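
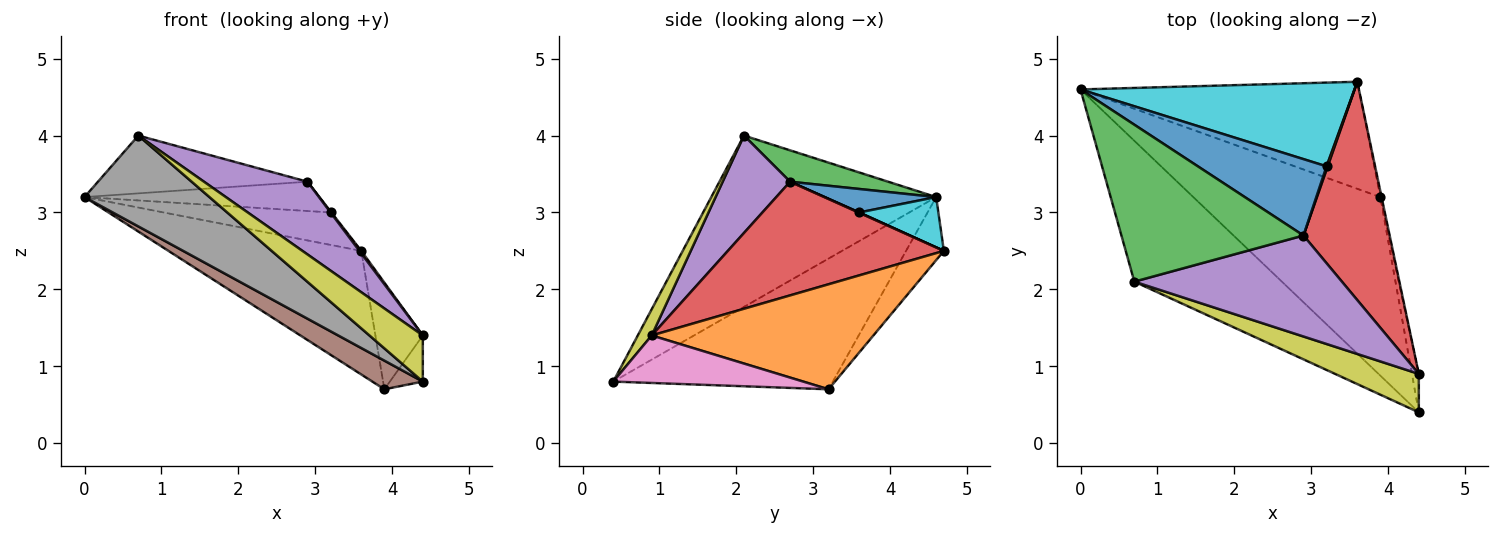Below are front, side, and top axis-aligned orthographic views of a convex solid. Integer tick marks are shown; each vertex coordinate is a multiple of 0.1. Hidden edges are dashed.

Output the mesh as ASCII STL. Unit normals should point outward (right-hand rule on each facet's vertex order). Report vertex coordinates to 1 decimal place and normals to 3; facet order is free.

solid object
 facet normal -0.147 0.748 -0.648
  outer loop
   vertex 3.9 3.2 0.7
   vertex 0.0 4.6 3.2
   vertex 3.6 4.7 2.5
  endloop
 endfacet
 facet normal 0.978 0.209 -0.011
  outer loop
   vertex 3.9 3.2 0.7
   vertex 3.6 4.7 2.5
   vertex 4.4 0.9 1.4
  endloop
 endfacet
 facet normal 0.160 0.341 0.926
  outer loop
   vertex 2.9 2.7 3.4
   vertex 0.0 4.6 3.2
   vertex 0.7 2.1 4.0
  endloop
 endfacet
 facet normal 0.797 -0.007 0.604
  outer loop
   vertex 2.9 2.7 3.4
   vertex 4.4 0.9 1.4
   vertex 3.6 4.7 2.5
  endloop
 endfacet
 facet normal 0.356 -0.546 0.758
  outer loop
   vertex 2.9 2.7 3.4
   vertex 0.7 2.1 4.0
   vertex 4.4 0.9 1.4
  endloop
 endfacet
 facet normal -0.568 -0.130 -0.813
  outer loop
   vertex 4.4 0.4 0.8
   vertex 0.0 4.6 3.2
   vertex 3.9 3.2 0.7
  endloop
 endfacet
 facet normal 0.975 0.169 -0.141
  outer loop
   vertex 4.4 0.4 0.8
   vertex 3.9 3.2 0.7
   vertex 4.4 0.9 1.4
  endloop
 endfacet
 facet normal -0.698 -0.388 -0.601
  outer loop
   vertex 4.4 0.4 0.8
   vertex 0.7 2.1 4.0
   vertex 0.0 4.6 3.2
  endloop
 endfacet
 facet normal 0.197 -0.753 0.628
  outer loop
   vertex 4.4 0.4 0.8
   vertex 4.4 0.9 1.4
   vertex 0.7 2.1 4.0
  endloop
 endfacet
 facet normal 0.169 0.356 0.919
  outer loop
   vertex 3.2 3.6 3.0
   vertex 3.6 4.7 2.5
   vertex 0.0 4.6 3.2
  endloop
 endfacet
 facet normal 0.168 0.353 0.920
  outer loop
   vertex 3.2 3.6 3.0
   vertex 0.0 4.6 3.2
   vertex 2.9 2.7 3.4
  endloop
 endfacet
 facet normal 0.302 0.302 0.905
  outer loop
   vertex 3.2 3.6 3.0
   vertex 2.9 2.7 3.4
   vertex 3.6 4.7 2.5
  endloop
 endfacet
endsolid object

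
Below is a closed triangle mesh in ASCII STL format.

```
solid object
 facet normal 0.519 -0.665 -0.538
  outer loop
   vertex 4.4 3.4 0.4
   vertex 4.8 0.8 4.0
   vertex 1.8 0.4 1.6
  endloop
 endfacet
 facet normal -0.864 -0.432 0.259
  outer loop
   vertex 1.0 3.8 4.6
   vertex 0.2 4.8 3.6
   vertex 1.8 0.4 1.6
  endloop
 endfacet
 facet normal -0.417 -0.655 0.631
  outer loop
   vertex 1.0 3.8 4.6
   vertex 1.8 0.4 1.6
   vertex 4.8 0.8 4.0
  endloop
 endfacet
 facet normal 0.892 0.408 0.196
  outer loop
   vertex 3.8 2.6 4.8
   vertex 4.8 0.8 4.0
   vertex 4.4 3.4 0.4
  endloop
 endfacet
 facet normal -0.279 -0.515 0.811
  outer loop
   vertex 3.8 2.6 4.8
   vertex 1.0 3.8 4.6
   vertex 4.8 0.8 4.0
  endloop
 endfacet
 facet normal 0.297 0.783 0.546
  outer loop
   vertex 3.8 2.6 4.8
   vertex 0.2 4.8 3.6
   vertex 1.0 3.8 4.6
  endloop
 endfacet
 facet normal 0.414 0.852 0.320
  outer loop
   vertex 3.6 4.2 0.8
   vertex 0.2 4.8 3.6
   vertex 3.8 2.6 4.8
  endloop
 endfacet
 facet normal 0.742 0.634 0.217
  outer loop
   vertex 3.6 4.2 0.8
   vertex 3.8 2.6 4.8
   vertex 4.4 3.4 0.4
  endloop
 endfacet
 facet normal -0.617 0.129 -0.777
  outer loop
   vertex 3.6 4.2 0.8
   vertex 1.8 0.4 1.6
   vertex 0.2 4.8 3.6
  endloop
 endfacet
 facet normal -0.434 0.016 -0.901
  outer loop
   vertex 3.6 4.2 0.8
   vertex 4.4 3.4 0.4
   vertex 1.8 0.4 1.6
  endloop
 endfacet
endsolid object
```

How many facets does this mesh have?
10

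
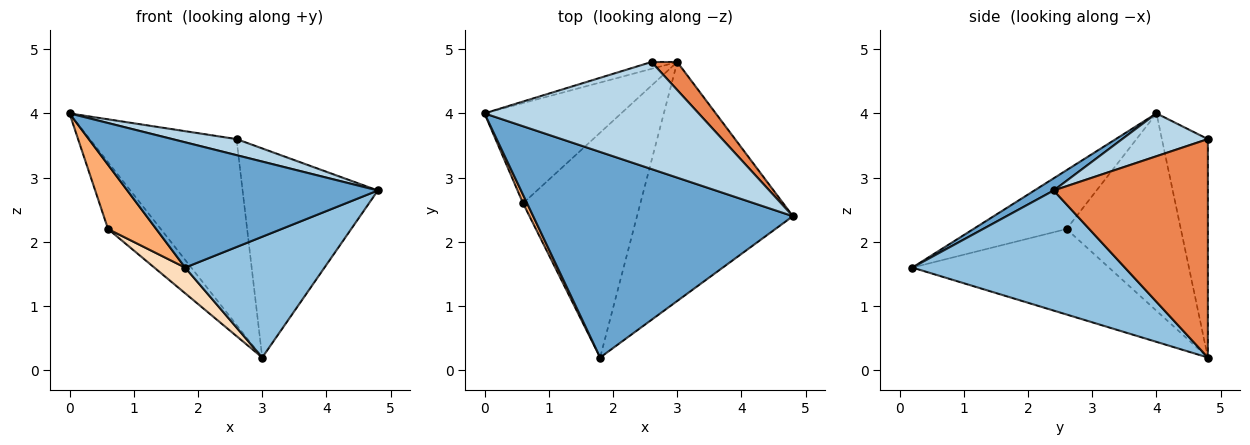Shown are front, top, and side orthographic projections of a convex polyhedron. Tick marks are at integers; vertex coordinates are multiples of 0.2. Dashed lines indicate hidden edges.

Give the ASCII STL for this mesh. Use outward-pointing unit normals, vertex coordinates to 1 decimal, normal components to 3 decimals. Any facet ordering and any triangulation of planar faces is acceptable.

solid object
 facet normal 0.040 -0.520 0.853
  outer loop
   vertex 1.8 0.2 1.6
   vertex 4.8 2.4 2.8
   vertex 0.0 4.0 4.0
  endloop
 endfacet
 facet normal 0.567 -0.372 -0.735
  outer loop
   vertex 3.0 4.8 0.2
   vertex 4.8 2.4 2.8
   vertex 1.8 0.2 1.6
  endloop
 endfacet
 facet normal 0.194 -0.146 0.970
  outer loop
   vertex 2.6 4.8 3.6
   vertex 0.0 4.0 4.0
   vertex 4.8 2.4 2.8
  endloop
 endfacet
 facet normal -0.299 0.954 -0.035
  outer loop
   vertex 2.6 4.8 3.6
   vertex 3.0 4.8 0.2
   vertex 0.0 4.0 4.0
  endloop
 endfacet
 facet normal 0.749 0.657 0.088
  outer loop
   vertex 2.6 4.8 3.6
   vertex 4.8 2.4 2.8
   vertex 3.0 4.8 0.2
  endloop
 endfacet
 facet normal -0.887 -0.459 0.061
  outer loop
   vertex 0.6 2.6 2.2
   vertex 1.8 0.2 1.6
   vertex 0.0 4.0 4.0
  endloop
 endfacet
 facet normal -0.769 0.355 -0.532
  outer loop
   vertex 0.6 2.6 2.2
   vertex 0.0 4.0 4.0
   vertex 3.0 4.8 0.2
  endloop
 endfacet
 facet normal -0.586 -0.092 -0.805
  outer loop
   vertex 0.6 2.6 2.2
   vertex 3.0 4.8 0.2
   vertex 1.8 0.2 1.6
  endloop
 endfacet
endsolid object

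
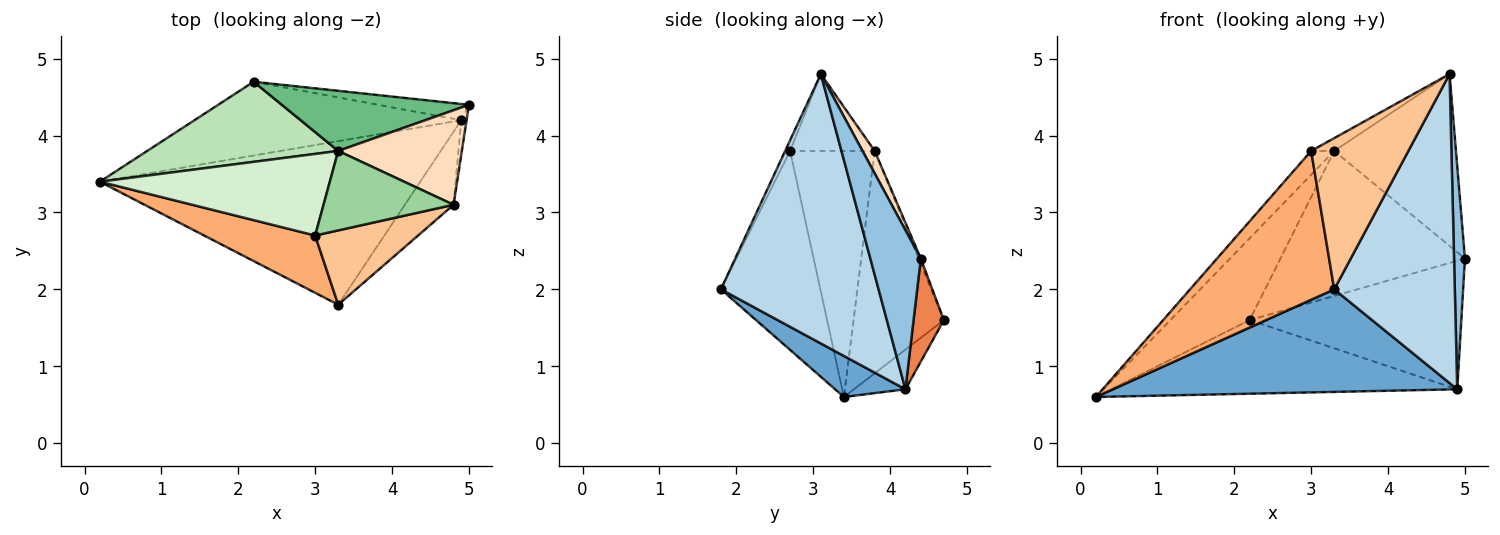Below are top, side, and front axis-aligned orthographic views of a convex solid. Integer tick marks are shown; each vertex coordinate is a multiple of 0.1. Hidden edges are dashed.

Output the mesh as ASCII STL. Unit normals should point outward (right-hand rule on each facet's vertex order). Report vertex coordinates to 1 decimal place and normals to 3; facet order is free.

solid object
 facet normal 0.108 -0.528 -0.842
  outer loop
   vertex 4.9 4.2 0.7
   vertex 3.3 1.8 2.0
   vertex 0.2 3.4 0.6
  endloop
 endfacet
 facet normal 0.977 -0.211 -0.033
  outer loop
   vertex 4.9 4.2 0.7
   vertex 5.0 4.4 2.4
   vertex 4.8 3.1 4.8
  endloop
 endfacet
 facet normal 0.786 -0.601 -0.142
  outer loop
   vertex 4.9 4.2 0.7
   vertex 4.8 3.1 4.8
   vertex 3.3 1.8 2.0
  endloop
 endfacet
 facet normal -0.105 0.702 -0.704
  outer loop
   vertex 2.2 4.7 1.6
   vertex 4.9 4.2 0.7
   vertex 0.2 3.4 0.6
  endloop
 endfacet
 facet normal 0.141 0.982 -0.124
  outer loop
   vertex 2.2 4.7 1.6
   vertex 5.0 4.4 2.4
   vertex 4.9 4.2 0.7
  endloop
 endfacet
 facet normal -0.541 -0.785 0.302
  outer loop
   vertex 3.0 2.7 3.8
   vertex 0.2 3.4 0.6
   vertex 3.3 1.8 2.0
  endloop
 endfacet
 facet normal -0.046 -0.897 0.441
  outer loop
   vertex 3.0 2.7 3.8
   vertex 3.3 1.8 2.0
   vertex 4.8 3.1 4.8
  endloop
 endfacet
 facet normal 0.087 0.873 0.480
  outer loop
   vertex 3.3 3.8 3.8
   vertex 4.8 3.1 4.8
   vertex 5.0 4.4 2.4
  endloop
 endfacet
 facet normal -0.010 0.924 0.383
  outer loop
   vertex 3.3 3.8 3.8
   vertex 5.0 4.4 2.4
   vertex 2.2 4.7 1.6
  endloop
 endfacet
 facet normal -0.504 0.138 0.853
  outer loop
   vertex 3.3 3.8 3.8
   vertex 3.0 2.7 3.8
   vertex 4.8 3.1 4.8
  endloop
 endfacet
 facet normal -0.631 0.554 0.542
  outer loop
   vertex 3.3 3.8 3.8
   vertex 2.2 4.7 1.6
   vertex 0.2 3.4 0.6
  endloop
 endfacet
 facet normal -0.716 0.195 0.670
  outer loop
   vertex 3.3 3.8 3.8
   vertex 0.2 3.4 0.6
   vertex 3.0 2.7 3.8
  endloop
 endfacet
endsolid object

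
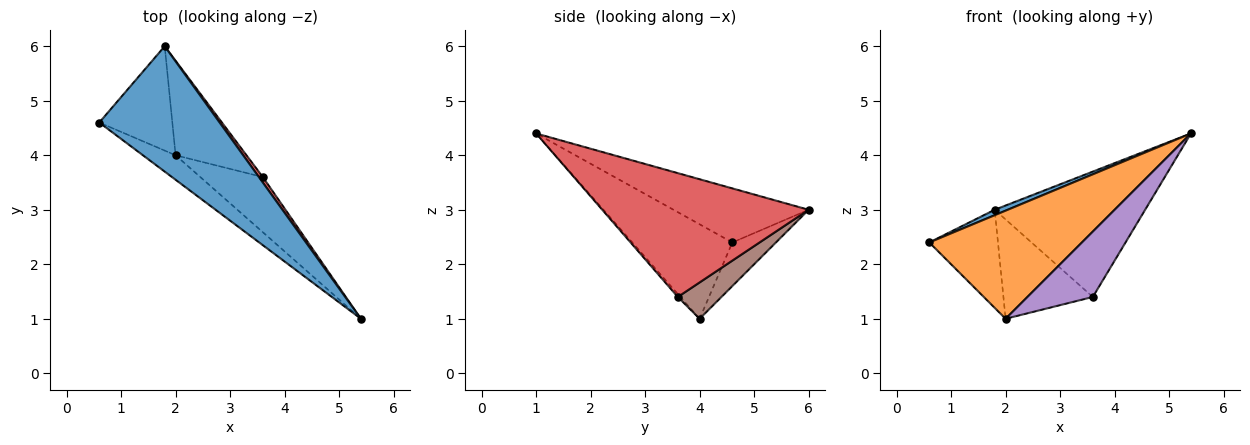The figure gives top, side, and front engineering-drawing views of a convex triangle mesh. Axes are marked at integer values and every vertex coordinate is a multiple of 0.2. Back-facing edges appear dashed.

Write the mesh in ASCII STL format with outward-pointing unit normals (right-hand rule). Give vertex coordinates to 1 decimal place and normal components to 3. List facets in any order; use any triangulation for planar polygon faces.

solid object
 facet normal -0.409 -0.040 0.911
  outer loop
   vertex 1.8 6.0 3.0
   vertex 0.6 4.6 2.4
   vertex 5.4 1.0 4.4
  endloop
 endfacet
 facet normal -0.539 -0.822 -0.186
  outer loop
   vertex 2.0 4.0 1.0
   vertex 5.4 1.0 4.4
   vertex 0.6 4.6 2.4
  endloop
 endfacet
 facet normal -0.399 0.628 -0.668
  outer loop
   vertex 2.0 4.0 1.0
   vertex 0.6 4.6 2.4
   vertex 1.8 6.0 3.0
  endloop
 endfacet
 facet normal 0.808 0.589 0.026
  outer loop
   vertex 3.6 3.6 1.4
   vertex 1.8 6.0 3.0
   vertex 5.4 1.0 4.4
  endloop
 endfacet
 facet normal -0.030 -0.764 -0.644
  outer loop
   vertex 3.6 3.6 1.4
   vertex 5.4 1.0 4.4
   vertex 2.0 4.0 1.0
  endloop
 endfacet
 facet normal 0.333 0.683 -0.650
  outer loop
   vertex 3.6 3.6 1.4
   vertex 2.0 4.0 1.0
   vertex 1.8 6.0 3.0
  endloop
 endfacet
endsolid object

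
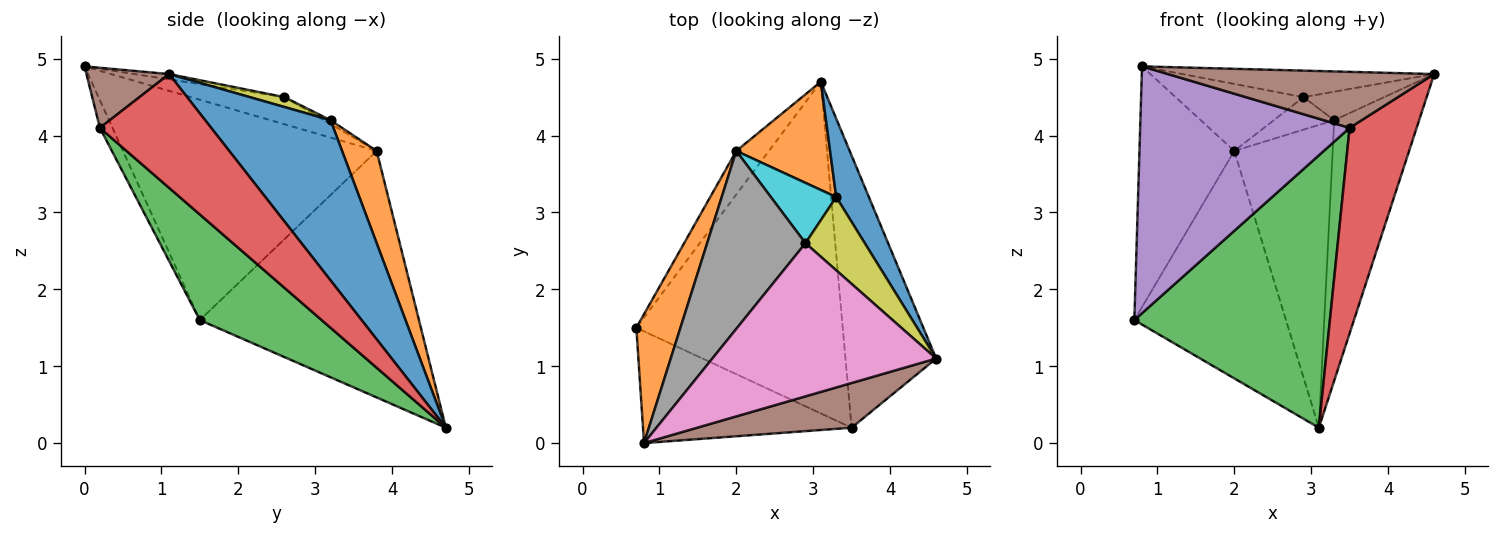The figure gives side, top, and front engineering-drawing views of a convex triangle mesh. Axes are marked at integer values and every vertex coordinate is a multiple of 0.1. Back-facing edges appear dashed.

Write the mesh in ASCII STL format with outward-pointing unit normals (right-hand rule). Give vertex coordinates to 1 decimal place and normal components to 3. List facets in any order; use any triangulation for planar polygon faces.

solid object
 facet normal -0.817 0.566 -0.108
  outer loop
   vertex 2.0 3.8 3.8
   vertex 3.1 4.7 0.2
   vertex 0.7 1.5 1.6
  endloop
 endfacet
 facet normal -0.921 0.344 0.184
  outer loop
   vertex 2.0 3.8 3.8
   vertex 0.7 1.5 1.6
   vertex 0.8 0.0 4.9
  endloop
 endfacet
 facet normal 0.368 -0.590 -0.719
  outer loop
   vertex 3.5 0.2 4.1
   vertex 0.7 1.5 1.6
   vertex 3.1 4.7 0.2
  endloop
 endfacet
 facet normal 0.707 -0.426 -0.564
  outer loop
   vertex 3.5 0.2 4.1
   vertex 3.1 4.7 0.2
   vertex 4.6 1.1 4.8
  endloop
 endfacet
 facet normal -0.055 -0.910 -0.412
  outer loop
   vertex 3.5 0.2 4.1
   vertex 0.8 0.0 4.9
   vertex 0.7 1.5 1.6
  endloop
 endfacet
 facet normal 0.236 -0.760 0.606
  outer loop
   vertex 3.5 0.2 4.1
   vertex 4.6 1.1 4.8
   vertex 0.8 0.0 4.9
  endloop
 endfacet
 facet normal -0.023 0.170 0.985
  outer loop
   vertex 2.9 2.6 4.5
   vertex 0.8 0.0 4.9
   vertex 4.6 1.1 4.8
  endloop
 endfacet
 facet normal -0.250 0.341 0.906
  outer loop
   vertex 2.9 2.6 4.5
   vertex 2.0 3.8 3.8
   vertex 0.8 0.0 4.9
  endloop
 endfacet
 facet normal 0.153 0.358 0.921
  outer loop
   vertex 3.3 3.2 4.2
   vertex 2.9 2.6 4.5
   vertex 4.6 1.1 4.8
  endloop
 endfacet
 facet normal -0.052 0.474 0.879
  outer loop
   vertex 3.3 3.2 4.2
   vertex 2.0 3.8 3.8
   vertex 2.9 2.6 4.5
  endloop
 endfacet
 facet normal 0.816 0.553 0.167
  outer loop
   vertex 3.3 3.2 4.2
   vertex 4.6 1.1 4.8
   vertex 3.1 4.7 0.2
  endloop
 endfacet
 facet normal 0.314 0.894 0.320
  outer loop
   vertex 3.3 3.2 4.2
   vertex 3.1 4.7 0.2
   vertex 2.0 3.8 3.8
  endloop
 endfacet
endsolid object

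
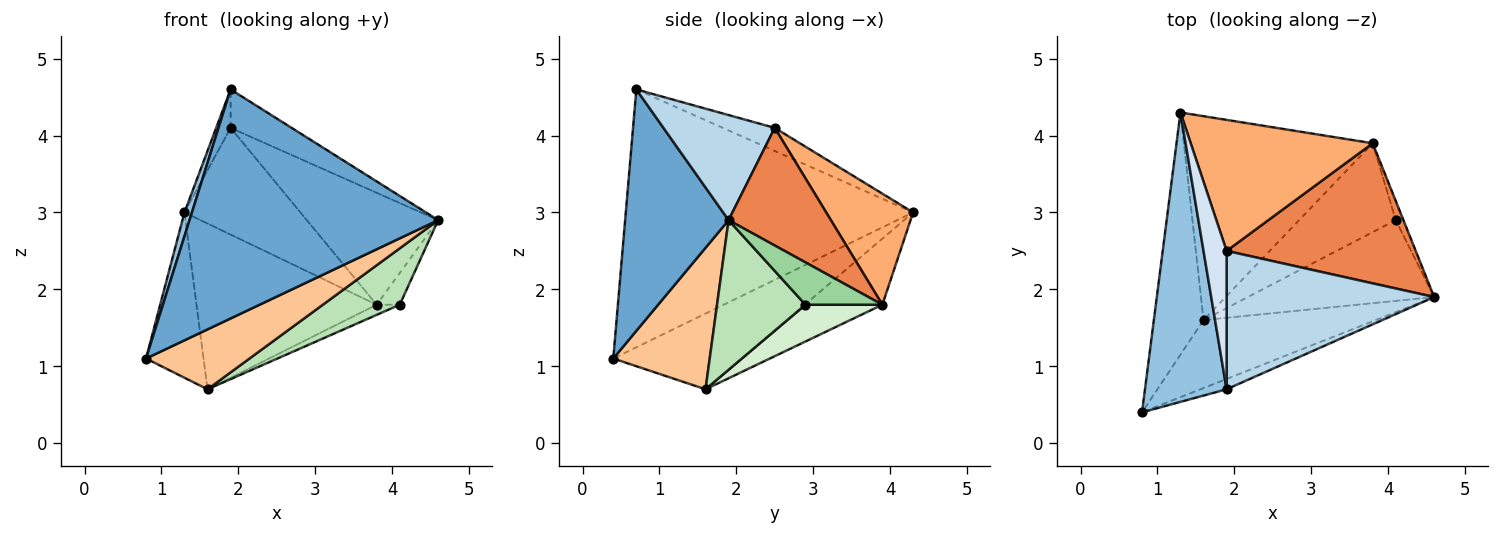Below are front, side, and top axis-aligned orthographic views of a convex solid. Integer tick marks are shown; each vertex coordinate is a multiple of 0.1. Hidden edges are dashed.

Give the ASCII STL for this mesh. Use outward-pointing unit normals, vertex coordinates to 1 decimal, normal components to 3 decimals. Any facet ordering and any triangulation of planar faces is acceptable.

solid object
 facet normal 0.384 -0.922 -0.042
  outer loop
   vertex 1.9 0.7 4.6
   vertex 0.8 0.4 1.1
   vertex 4.6 1.9 2.9
  endloop
 endfacet
 facet normal -0.953 -0.025 0.302
  outer loop
   vertex 1.9 0.7 4.6
   vertex 1.3 4.3 3.0
   vertex 0.8 0.4 1.1
  endloop
 endfacet
 facet normal 0.438 0.241 0.866
  outer loop
   vertex 1.9 2.5 4.1
   vertex 1.9 0.7 4.6
   vertex 4.6 1.9 2.9
  endloop
 endfacet
 facet normal -0.694 0.193 0.694
  outer loop
   vertex 1.9 2.5 4.1
   vertex 1.3 4.3 3.0
   vertex 1.9 0.7 4.6
  endloop
 endfacet
 facet normal 0.437 0.561 0.703
  outer loop
   vertex 1.9 2.5 4.1
   vertex 4.6 1.9 2.9
   vertex 3.8 3.9 1.8
  endloop
 endfacet
 facet normal 0.428 0.571 0.701
  outer loop
   vertex 1.9 2.5 4.1
   vertex 3.8 3.9 1.8
   vertex 1.3 4.3 3.0
  endloop
 endfacet
 facet normal 0.525 -0.563 -0.639
  outer loop
   vertex 1.6 1.6 0.7
   vertex 4.6 1.9 2.9
   vertex 0.8 0.4 1.1
  endloop
 endfacet
 facet normal -0.783 0.351 -0.514
  outer loop
   vertex 1.6 1.6 0.7
   vertex 0.8 0.4 1.1
   vertex 1.3 4.3 3.0
  endloop
 endfacet
 facet normal -0.262 0.609 -0.749
  outer loop
   vertex 1.6 1.6 0.7
   vertex 1.3 4.3 3.0
   vertex 3.8 3.9 1.8
  endloop
 endfacet
 facet normal 0.944 0.283 -0.172
  outer loop
   vertex 4.1 2.9 1.8
   vertex 3.8 3.9 1.8
   vertex 4.6 1.9 2.9
  endloop
 endfacet
 facet normal 0.550 -0.478 -0.685
  outer loop
   vertex 4.1 2.9 1.8
   vertex 4.6 1.9 2.9
   vertex 1.6 1.6 0.7
  endloop
 endfacet
 facet normal 0.354 0.106 -0.929
  outer loop
   vertex 4.1 2.9 1.8
   vertex 1.6 1.6 0.7
   vertex 3.8 3.9 1.8
  endloop
 endfacet
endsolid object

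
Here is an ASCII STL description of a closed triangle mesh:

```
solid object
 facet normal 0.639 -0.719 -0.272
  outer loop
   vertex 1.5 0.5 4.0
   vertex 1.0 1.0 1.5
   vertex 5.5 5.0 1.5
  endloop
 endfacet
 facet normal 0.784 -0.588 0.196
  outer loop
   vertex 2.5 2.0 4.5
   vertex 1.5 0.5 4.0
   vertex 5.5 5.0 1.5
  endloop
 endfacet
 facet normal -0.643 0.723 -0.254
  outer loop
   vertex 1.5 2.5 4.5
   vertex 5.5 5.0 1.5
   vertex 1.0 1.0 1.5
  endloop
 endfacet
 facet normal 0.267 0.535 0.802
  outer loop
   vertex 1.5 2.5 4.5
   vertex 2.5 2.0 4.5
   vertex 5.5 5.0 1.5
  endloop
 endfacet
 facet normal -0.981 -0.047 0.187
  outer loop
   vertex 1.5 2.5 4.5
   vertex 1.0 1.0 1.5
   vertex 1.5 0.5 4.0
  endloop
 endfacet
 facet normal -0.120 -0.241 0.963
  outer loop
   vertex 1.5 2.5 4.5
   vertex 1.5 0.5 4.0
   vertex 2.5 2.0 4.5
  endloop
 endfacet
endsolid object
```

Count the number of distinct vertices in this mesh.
5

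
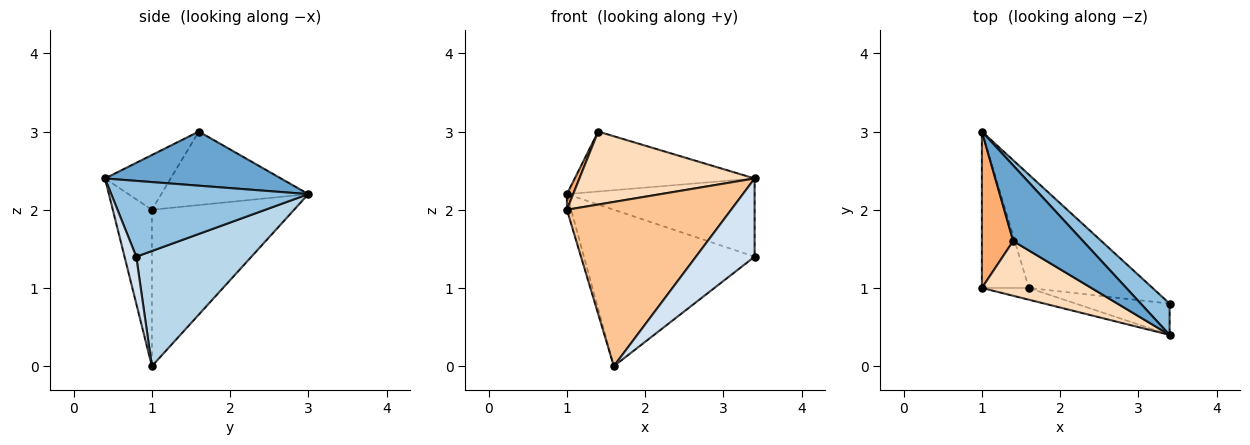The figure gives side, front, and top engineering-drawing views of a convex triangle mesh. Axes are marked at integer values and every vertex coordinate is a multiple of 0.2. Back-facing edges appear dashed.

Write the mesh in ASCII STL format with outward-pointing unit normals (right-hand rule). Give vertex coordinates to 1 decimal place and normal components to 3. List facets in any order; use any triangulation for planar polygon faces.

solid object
 facet normal 0.519 0.531 0.670
  outer loop
   vertex 1.4 1.6 3.0
   vertex 3.4 0.4 2.4
   vertex 1.0 3.0 2.2
  endloop
 endfacet
 facet normal 0.698 0.665 0.266
  outer loop
   vertex 3.4 0.8 1.4
   vertex 1.0 3.0 2.2
   vertex 3.4 0.4 2.4
  endloop
 endfacet
 facet normal 0.480 0.710 -0.515
  outer loop
   vertex 3.4 0.8 1.4
   vertex 1.6 1.0 0.0
   vertex 1.0 3.0 2.2
  endloop
 endfacet
 facet normal 0.183 -0.913 -0.365
  outer loop
   vertex 3.4 0.8 1.4
   vertex 3.4 0.4 2.4
   vertex 1.6 1.0 0.0
  endloop
 endfacet
 facet normal -0.957 0.029 -0.287
  outer loop
   vertex 1.0 1.0 2.0
   vertex 1.0 3.0 2.2
   vertex 1.6 1.0 0.0
  endloop
 endfacet
 facet normal -0.919 -0.039 0.391
  outer loop
   vertex 1.0 1.0 2.0
   vertex 1.4 1.6 3.0
   vertex 1.0 3.0 2.2
  endloop
 endfacet
 facet normal -0.231 -0.970 -0.069
  outer loop
   vertex 1.0 1.0 2.0
   vertex 1.6 1.0 0.0
   vertex 3.4 0.4 2.4
  endloop
 endfacet
 facet normal -0.287 -0.766 0.575
  outer loop
   vertex 1.0 1.0 2.0
   vertex 3.4 0.4 2.4
   vertex 1.4 1.6 3.0
  endloop
 endfacet
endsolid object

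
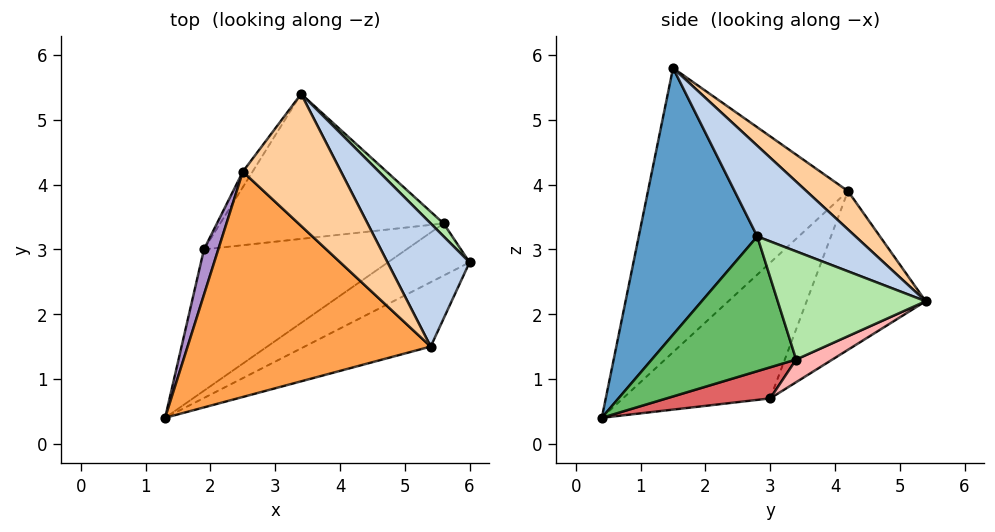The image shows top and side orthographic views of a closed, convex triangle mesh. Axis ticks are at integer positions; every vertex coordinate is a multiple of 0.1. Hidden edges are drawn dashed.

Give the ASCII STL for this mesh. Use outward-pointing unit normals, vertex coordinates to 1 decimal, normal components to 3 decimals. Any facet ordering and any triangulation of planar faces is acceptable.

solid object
 facet normal 0.559 -0.786 -0.264
  outer loop
   vertex 5.4 1.5 5.8
   vertex 1.3 0.4 0.4
   vertex 6.0 2.8 3.2
  endloop
 endfacet
 facet normal 0.524 0.707 0.475
  outer loop
   vertex 5.4 1.5 5.8
   vertex 6.0 2.8 3.2
   vertex 3.4 5.4 2.2
  endloop
 endfacet
 facet normal -0.715 -0.338 0.612
  outer loop
   vertex 2.5 4.2 3.9
   vertex 1.3 0.4 0.4
   vertex 5.4 1.5 5.8
  endloop
 endfacet
 facet normal 0.252 0.723 0.643
  outer loop
   vertex 2.5 4.2 3.9
   vertex 5.4 1.5 5.8
   vertex 3.4 5.4 2.2
  endloop
 endfacet
 facet normal 0.584 -0.731 -0.354
  outer loop
   vertex 5.6 3.4 1.3
   vertex 6.0 2.8 3.2
   vertex 1.3 0.4 0.4
  endloop
 endfacet
 facet normal 0.689 0.720 0.083
  outer loop
   vertex 5.6 3.4 1.3
   vertex 3.4 5.4 2.2
   vertex 6.0 2.8 3.2
  endloop
 endfacet
 facet normal 0.151 0.079 -0.985
  outer loop
   vertex 1.9 3.0 0.7
   vertex 5.6 3.4 1.3
   vertex 1.3 0.4 0.4
  endloop
 endfacet
 facet normal 0.088 0.488 -0.869
  outer loop
   vertex 1.9 3.0 0.7
   vertex 3.4 5.4 2.2
   vertex 5.6 3.4 1.3
  endloop
 endfacet
 facet normal -0.972 0.212 0.103
  outer loop
   vertex 1.9 3.0 0.7
   vertex 1.3 0.4 0.4
   vertex 2.5 4.2 3.9
  endloop
 endfacet
 facet normal -0.832 0.552 -0.051
  outer loop
   vertex 1.9 3.0 0.7
   vertex 2.5 4.2 3.9
   vertex 3.4 5.4 2.2
  endloop
 endfacet
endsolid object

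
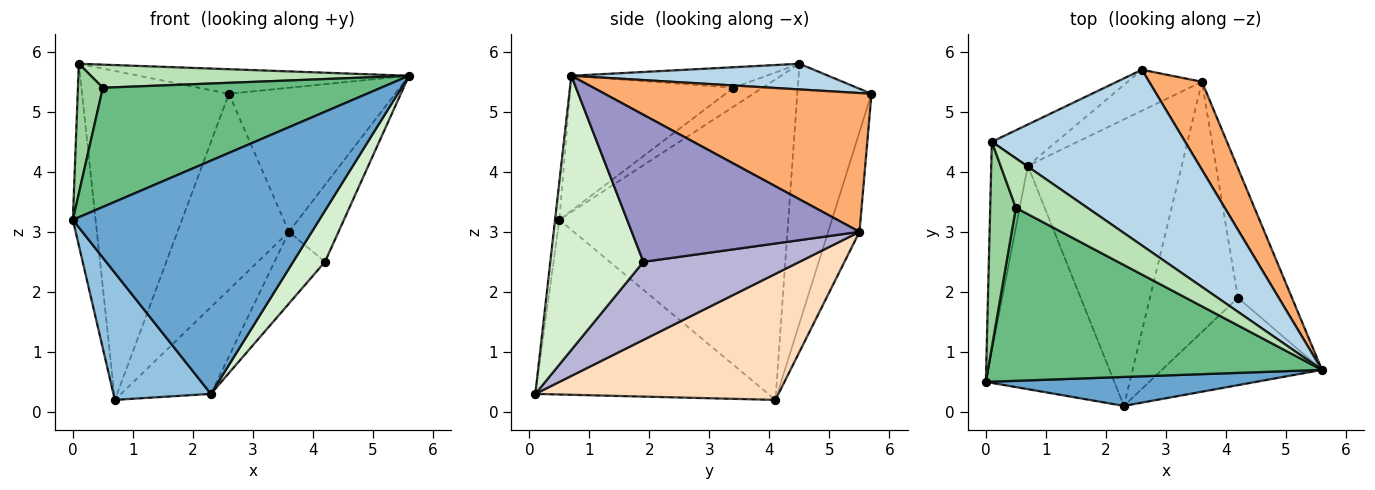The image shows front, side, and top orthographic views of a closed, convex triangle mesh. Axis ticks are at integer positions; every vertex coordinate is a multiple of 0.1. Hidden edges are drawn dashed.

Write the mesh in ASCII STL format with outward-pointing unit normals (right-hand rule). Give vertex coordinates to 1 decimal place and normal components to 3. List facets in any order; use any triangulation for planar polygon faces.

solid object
 facet normal -0.017 -0.992 0.123
  outer loop
   vertex 2.3 0.1 0.3
   vertex 5.6 0.7 5.6
   vertex 0.0 0.5 3.2
  endloop
 endfacet
 facet normal -0.763 -0.319 -0.561
  outer loop
   vertex 2.3 0.1 0.3
   vertex 0.0 0.5 3.2
   vertex 0.7 4.1 0.2
  endloop
 endfacet
 facet normal 0.131 0.137 0.982
  outer loop
   vertex 0.1 4.5 5.8
   vertex 5.6 0.7 5.6
   vertex 2.6 5.7 5.3
  endloop
 endfacet
 facet normal -0.989 0.098 -0.113
  outer loop
   vertex 0.1 4.5 5.8
   vertex 0.7 4.1 0.2
   vertex 0.0 0.5 3.2
  endloop
 endfacet
 facet normal -0.448 0.887 -0.111
  outer loop
   vertex 0.1 4.5 5.8
   vertex 2.6 5.7 5.3
   vertex 0.7 4.1 0.2
  endloop
 endfacet
 facet normal 0.808 0.503 0.307
  outer loop
   vertex 3.6 5.5 3.0
   vertex 2.6 5.7 5.3
   vertex 5.6 0.7 5.6
  endloop
 endfacet
 facet normal -0.265 0.944 -0.197
  outer loop
   vertex 3.6 5.5 3.0
   vertex 0.7 4.1 0.2
   vertex 2.6 5.7 5.3
  endloop
 endfacet
 facet normal 0.617 0.228 -0.753
  outer loop
   vertex 3.6 5.5 3.0
   vertex 2.3 0.1 0.3
   vertex 0.7 4.1 0.2
  endloop
 endfacet
 facet normal -0.316 -0.538 0.781
  outer loop
   vertex 0.5 3.4 5.4
   vertex 0.0 0.5 3.2
   vertex 5.6 0.7 5.6
  endloop
 endfacet
 facet normal -0.529 -0.453 0.718
  outer loop
   vertex 0.5 3.4 5.4
   vertex 0.1 4.5 5.8
   vertex 0.0 0.5 3.2
  endloop
 endfacet
 facet normal -0.252 -0.410 0.877
  outer loop
   vertex 0.5 3.4 5.4
   vertex 5.6 0.7 5.6
   vertex 0.1 4.5 5.8
  endloop
 endfacet
 facet normal 0.828 -0.283 -0.484
  outer loop
   vertex 4.2 1.9 2.5
   vertex 5.6 0.7 5.6
   vertex 2.3 0.1 0.3
  endloop
 endfacet
 facet normal 0.920 0.200 -0.338
  outer loop
   vertex 4.2 1.9 2.5
   vertex 3.6 5.5 3.0
   vertex 5.6 0.7 5.6
  endloop
 endfacet
 facet normal 0.649 0.210 -0.732
  outer loop
   vertex 4.2 1.9 2.5
   vertex 2.3 0.1 0.3
   vertex 3.6 5.5 3.0
  endloop
 endfacet
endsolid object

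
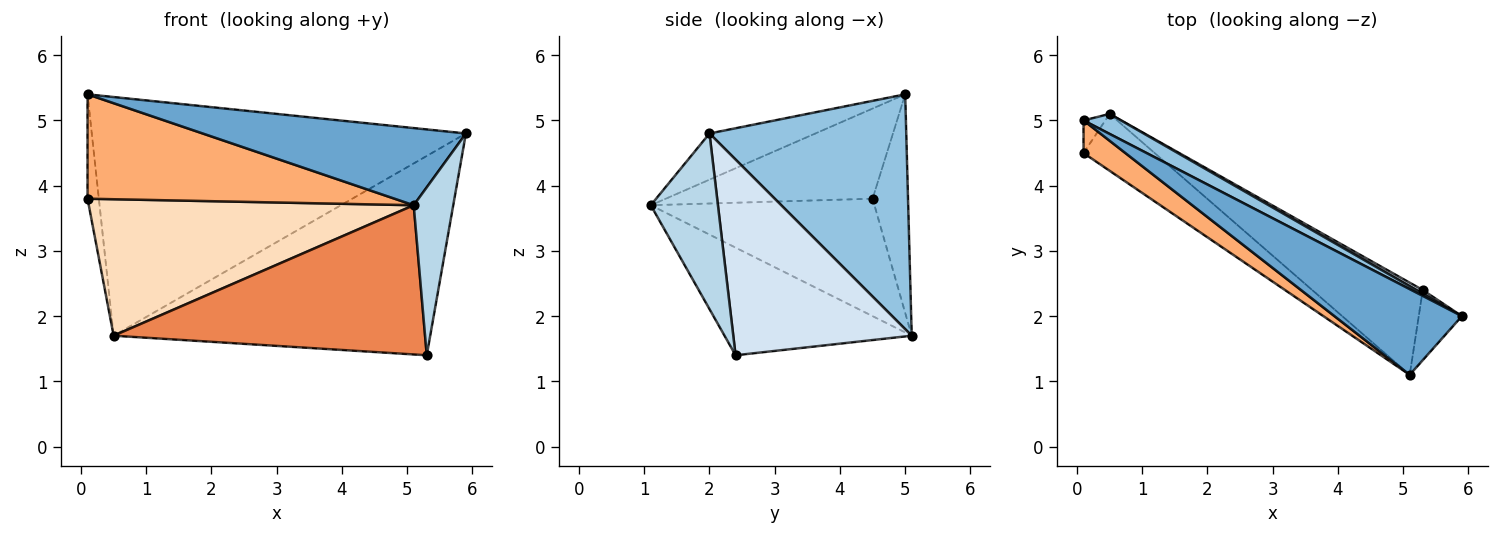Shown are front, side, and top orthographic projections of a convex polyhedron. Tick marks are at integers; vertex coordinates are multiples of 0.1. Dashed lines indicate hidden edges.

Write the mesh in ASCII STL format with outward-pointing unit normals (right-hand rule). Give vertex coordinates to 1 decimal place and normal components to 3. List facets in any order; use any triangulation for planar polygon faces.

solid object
 facet normal -0.260 -0.646 0.718
  outer loop
   vertex 5.1 1.1 3.7
   vertex 5.9 2.0 4.8
   vertex 0.1 5.0 5.4
  endloop
 endfacet
 facet normal 0.464 0.883 0.074
  outer loop
   vertex 0.5 5.1 1.7
   vertex 0.1 5.0 5.4
   vertex 5.9 2.0 4.8
  endloop
 endfacet
 facet normal 0.843 -0.496 -0.207
  outer loop
   vertex 5.3 2.4 1.4
   vertex 5.9 2.0 4.8
   vertex 5.1 1.1 3.7
  endloop
 endfacet
 facet normal 0.491 0.871 0.016
  outer loop
   vertex 5.3 2.4 1.4
   vertex 0.5 5.1 1.7
   vertex 5.9 2.0 4.8
  endloop
 endfacet
 facet normal -0.455 -0.758 -0.468
  outer loop
   vertex 5.3 2.4 1.4
   vertex 5.1 1.1 3.7
   vertex 0.5 5.1 1.7
  endloop
 endfacet
 facet normal -0.541 -0.803 0.251
  outer loop
   vertex 0.1 4.5 3.8
   vertex 5.1 1.1 3.7
   vertex 0.1 5.0 5.4
  endloop
 endfacet
 facet normal -0.949 0.302 -0.094
  outer loop
   vertex 0.1 4.5 3.8
   vertex 0.1 5.0 5.4
   vertex 0.5 5.1 1.7
  endloop
 endfacet
 facet normal -0.536 -0.779 -0.325
  outer loop
   vertex 0.1 4.5 3.8
   vertex 0.5 5.1 1.7
   vertex 5.1 1.1 3.7
  endloop
 endfacet
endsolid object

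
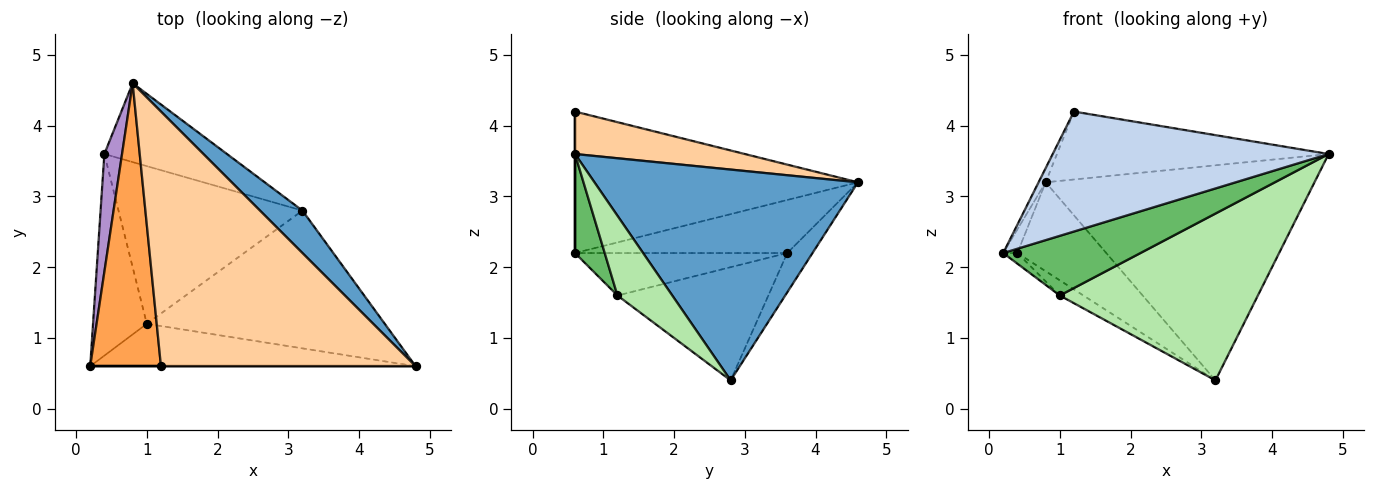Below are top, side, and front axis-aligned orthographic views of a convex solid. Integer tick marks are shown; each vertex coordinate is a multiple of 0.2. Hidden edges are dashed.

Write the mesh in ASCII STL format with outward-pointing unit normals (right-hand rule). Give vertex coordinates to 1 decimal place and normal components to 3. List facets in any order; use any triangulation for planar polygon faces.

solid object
 facet normal 0.693 0.707 0.140
  outer loop
   vertex 3.2 2.8 0.4
   vertex 0.8 4.6 3.2
   vertex 4.8 0.6 3.6
  endloop
 endfacet
 facet normal 0.000 -1.000 0.000
  outer loop
   vertex 1.2 0.6 4.2
   vertex 0.2 0.6 2.2
   vertex 4.8 0.6 3.6
  endloop
 endfacet
 facet normal -0.894 0.022 0.447
  outer loop
   vertex 1.2 0.6 4.2
   vertex 0.8 4.6 3.2
   vertex 0.2 0.6 2.2
  endloop
 endfacet
 facet normal 0.159 0.254 0.954
  outer loop
   vertex 1.2 0.6 4.2
   vertex 4.8 0.6 3.6
   vertex 0.8 4.6 3.2
  endloop
 endfacet
 facet normal 0.174 -0.802 -0.571
  outer loop
   vertex 1.0 1.2 1.6
   vertex 4.8 0.6 3.6
   vertex 0.2 0.6 2.2
  endloop
 endfacet
 facet normal 0.209 -0.754 -0.623
  outer loop
   vertex 1.0 1.2 1.6
   vertex 3.2 2.8 0.4
   vertex 4.8 0.6 3.6
  endloop
 endfacet
 facet normal -0.208 0.732 -0.649
  outer loop
   vertex 0.4 3.6 2.2
   vertex 0.8 4.6 3.2
   vertex 3.2 2.8 0.4
  endloop
 endfacet
 facet normal -0.522 0.082 -0.849
  outer loop
   vertex 0.4 3.6 2.2
   vertex 3.2 2.8 0.4
   vertex 1.0 1.2 1.6
  endloop
 endfacet
 facet normal -0.947 0.063 0.316
  outer loop
   vertex 0.4 3.6 2.2
   vertex 0.2 0.6 2.2
   vertex 0.8 4.6 3.2
  endloop
 endfacet
 facet normal -0.619 0.041 -0.784
  outer loop
   vertex 0.4 3.6 2.2
   vertex 1.0 1.2 1.6
   vertex 0.2 0.6 2.2
  endloop
 endfacet
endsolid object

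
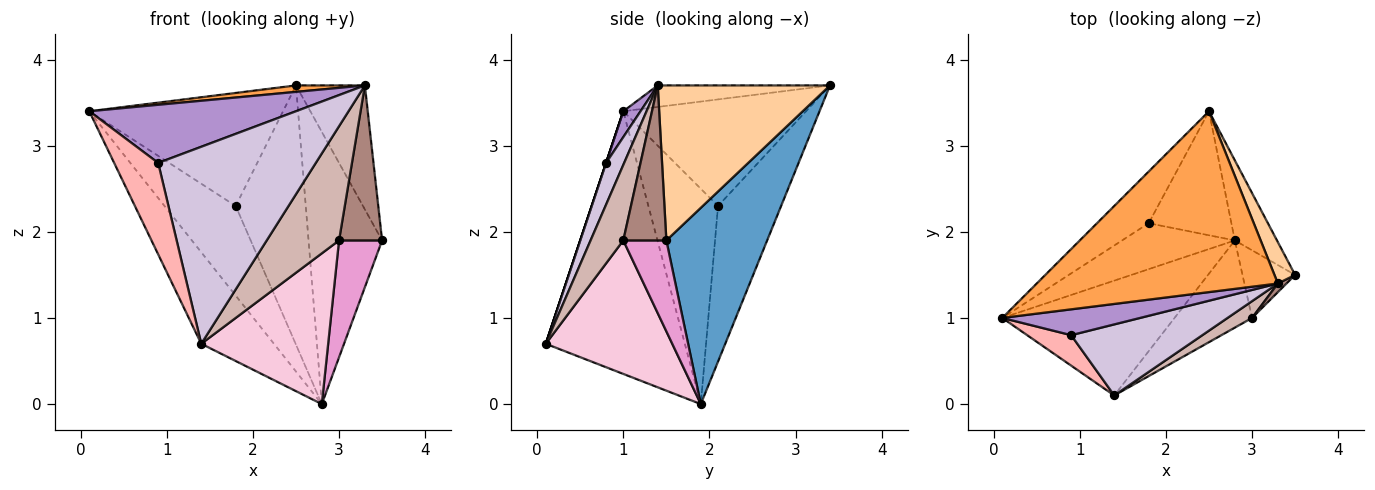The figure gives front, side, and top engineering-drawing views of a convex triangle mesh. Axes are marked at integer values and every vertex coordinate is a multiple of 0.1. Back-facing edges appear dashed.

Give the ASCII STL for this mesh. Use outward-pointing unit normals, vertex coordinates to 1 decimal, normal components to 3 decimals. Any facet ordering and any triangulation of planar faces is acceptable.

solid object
 facet normal 0.796 0.581 -0.171
  outer loop
   vertex 2.8 1.9 0.0
   vertex 2.5 3.4 3.7
   vertex 3.5 1.5 1.9
  endloop
 endfacet
 facet normal -0.766 0.401 -0.502
  outer loop
   vertex 1.4 0.1 0.7
   vertex 0.1 1.0 3.4
   vertex 2.8 1.9 0.0
  endloop
 endfacet
 facet normal -0.089 -0.036 0.995
  outer loop
   vertex 3.3 1.4 3.7
   vertex 2.5 3.4 3.7
   vertex 0.1 1.0 3.4
  endloop
 endfacet
 facet normal 0.921 0.369 0.123
  outer loop
   vertex 3.3 1.4 3.7
   vertex 3.5 1.5 1.9
   vertex 2.5 3.4 3.7
  endloop
 endfacet
 facet normal -0.651 0.690 -0.316
  outer loop
   vertex 1.8 2.1 2.3
   vertex 0.1 1.0 3.4
   vertex 2.5 3.4 3.7
  endloop
 endfacet
 facet normal -0.657 0.671 -0.344
  outer loop
   vertex 1.8 2.1 2.3
   vertex 2.8 1.9 0.0
   vertex 0.1 1.0 3.4
  endloop
 endfacet
 facet normal -0.630 0.700 -0.335
  outer loop
   vertex 1.8 2.1 2.3
   vertex 2.5 3.4 3.7
   vertex 2.8 1.9 0.0
  endloop
 endfacet
 facet normal 0.000 -0.949 0.316
  outer loop
   vertex 0.9 0.8 2.8
   vertex 0.1 1.0 3.4
   vertex 1.4 0.1 0.7
  endloop
 endfacet
 facet normal 0.076 -0.911 0.405
  outer loop
   vertex 0.9 0.8 2.8
   vertex 3.3 1.4 3.7
   vertex 0.1 1.0 3.4
  endloop
 endfacet
 facet normal 0.107 -0.935 0.337
  outer loop
   vertex 0.9 0.8 2.8
   vertex 1.4 0.1 0.7
   vertex 3.3 1.4 3.7
  endloop
 endfacet
 facet normal 0.707 -0.707 0.039
  outer loop
   vertex 3.0 1.0 1.9
   vertex 3.5 1.5 1.9
   vertex 3.3 1.4 3.7
  endloop
 endfacet
 facet normal 0.409 -0.903 0.133
  outer loop
   vertex 3.0 1.0 1.9
   vertex 3.3 1.4 3.7
   vertex 1.4 0.1 0.7
  endloop
 endfacet
 facet normal 0.654 -0.654 -0.379
  outer loop
   vertex 3.0 1.0 1.9
   vertex 2.8 1.9 0.0
   vertex 3.5 1.5 1.9
  endloop
 endfacet
 facet normal 0.653 -0.655 -0.379
  outer loop
   vertex 3.0 1.0 1.9
   vertex 1.4 0.1 0.7
   vertex 2.8 1.9 0.0
  endloop
 endfacet
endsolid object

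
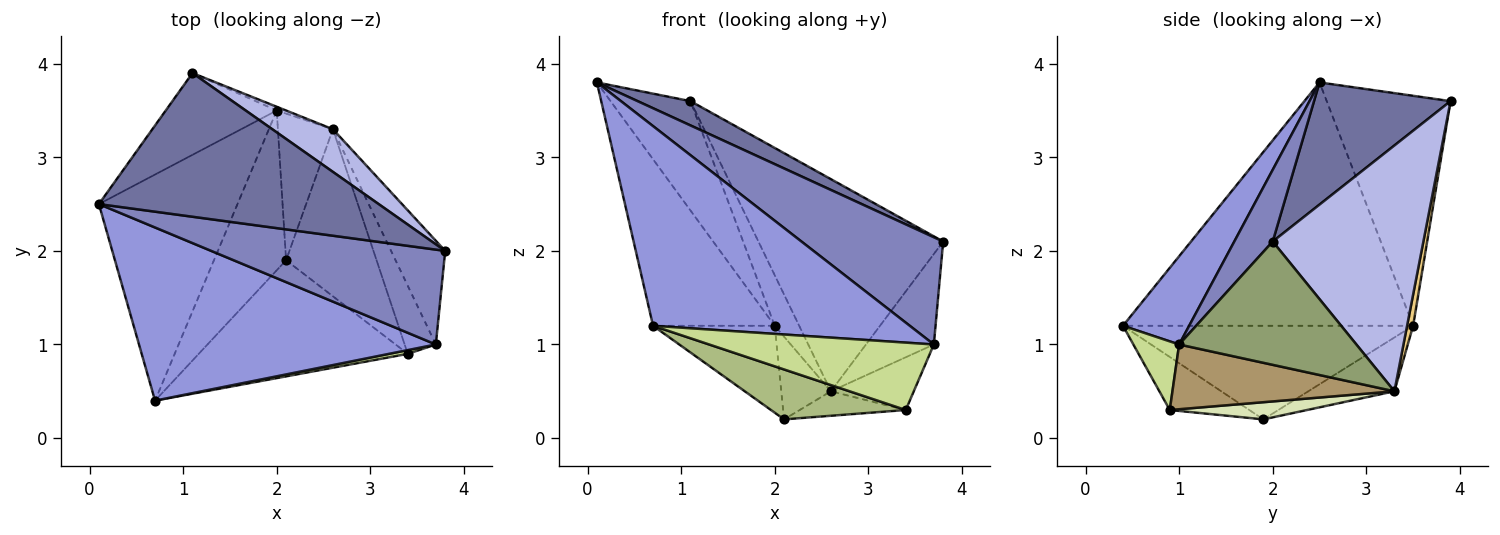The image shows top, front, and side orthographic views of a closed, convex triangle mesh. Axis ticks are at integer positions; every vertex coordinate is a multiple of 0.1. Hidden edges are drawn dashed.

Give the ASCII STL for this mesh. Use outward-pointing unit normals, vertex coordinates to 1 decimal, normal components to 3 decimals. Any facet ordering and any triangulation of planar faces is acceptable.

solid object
 facet normal 0.395 -0.153 0.906
  outer loop
   vertex 1.1 3.9 3.6
   vertex 0.1 2.5 3.8
   vertex 3.8 2.0 2.1
  endloop
 endfacet
 facet normal 0.199 -0.734 0.649
  outer loop
   vertex 3.7 1.0 1.0
   vertex 3.8 2.0 2.1
   vertex 0.1 2.5 3.8
  endloop
 endfacet
 facet normal 0.191 -0.742 0.643
  outer loop
   vertex 3.7 1.0 1.0
   vertex 0.1 2.5 3.8
   vertex 0.7 0.4 1.2
  endloop
 endfacet
 facet normal 0.624 0.766 0.154
  outer loop
   vertex 2.6 3.3 0.5
   vertex 1.1 3.9 3.6
   vertex 3.8 2.0 2.1
  endloop
 endfacet
 facet normal 0.864 0.331 -0.379
  outer loop
   vertex 2.6 3.3 0.5
   vertex 3.8 2.0 2.1
   vertex 3.7 1.0 1.0
  endloop
 endfacet
 facet normal -0.227 -0.385 -0.895
  outer loop
   vertex 3.4 0.9 0.3
   vertex 0.7 0.4 1.2
   vertex 2.1 1.9 0.2
  endloop
 endfacet
 facet normal 0.199 -0.978 0.054
  outer loop
   vertex 3.4 0.9 0.3
   vertex 3.7 1.0 1.0
   vertex 0.7 0.4 1.2
  endloop
 endfacet
 facet normal 0.184 0.143 -0.972
  outer loop
   vertex 3.4 0.9 0.3
   vertex 2.1 1.9 0.2
   vertex 2.6 3.3 0.5
  endloop
 endfacet
 facet normal 0.854 0.319 -0.411
  outer loop
   vertex 3.4 0.9 0.3
   vertex 2.6 3.3 0.5
   vertex 3.7 1.0 1.0
  endloop
 endfacet
 facet normal -0.779 0.503 -0.376
  outer loop
   vertex 2.0 3.5 1.2
   vertex 0.1 2.5 3.8
   vertex 1.1 3.9 3.6
  endloop
 endfacet
 facet normal 0.239 0.968 -0.072
  outer loop
   vertex 2.0 3.5 1.2
   vertex 1.1 3.9 3.6
   vertex 2.6 3.3 0.5
  endloop
 endfacet
 facet normal -0.816 0.342 -0.465
  outer loop
   vertex 2.0 3.5 1.2
   vertex 0.7 0.4 1.2
   vertex 0.1 2.5 3.8
  endloop
 endfacet
 facet normal -0.752 0.315 -0.579
  outer loop
   vertex 2.0 3.5 1.2
   vertex 2.1 1.9 0.2
   vertex 0.7 0.4 1.2
  endloop
 endfacet
 facet normal -0.649 0.374 -0.663
  outer loop
   vertex 2.0 3.5 1.2
   vertex 2.6 3.3 0.5
   vertex 2.1 1.9 0.2
  endloop
 endfacet
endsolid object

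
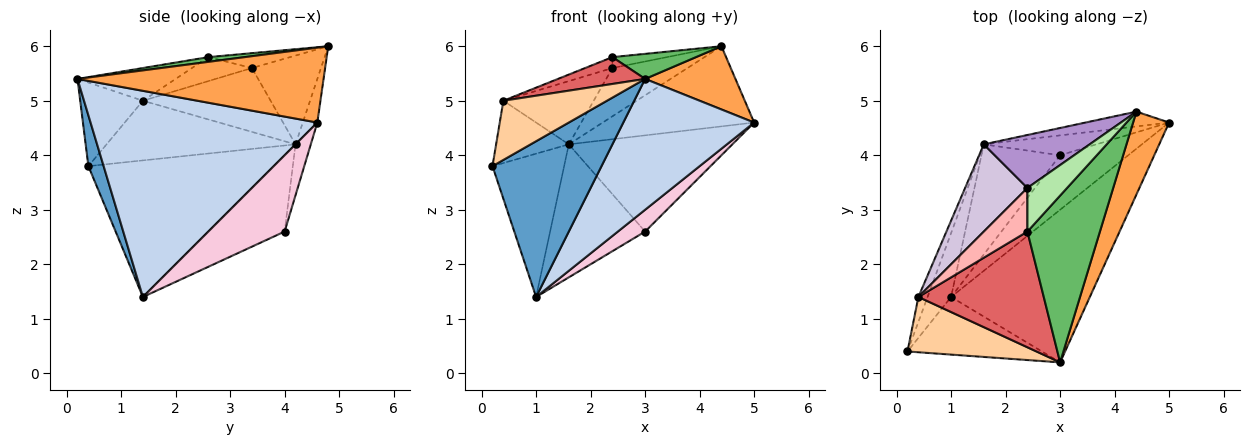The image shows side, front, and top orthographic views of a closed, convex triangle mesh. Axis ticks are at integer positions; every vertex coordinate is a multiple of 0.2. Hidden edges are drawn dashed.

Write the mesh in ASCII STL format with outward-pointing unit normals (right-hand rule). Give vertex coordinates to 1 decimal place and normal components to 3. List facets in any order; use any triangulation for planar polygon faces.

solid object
 facet normal 0.130 -0.930 -0.344
  outer loop
   vertex 1.0 1.4 1.4
   vertex 3.0 0.2 5.4
   vertex 0.2 0.4 3.8
  endloop
 endfacet
 facet normal 0.748 -0.432 -0.504
  outer loop
   vertex 1.0 1.4 1.4
   vertex 5.0 4.6 4.6
   vertex 3.0 0.2 5.4
  endloop
 endfacet
 facet normal 0.856 -0.314 0.412
  outer loop
   vertex 4.4 4.8 6.0
   vertex 3.0 0.2 5.4
   vertex 5.0 4.6 4.6
  endloop
 endfacet
 facet normal -0.404 -0.668 0.624
  outer loop
   vertex 0.4 1.4 5.0
   vertex 0.2 0.4 3.8
   vertex 3.0 0.2 5.4
  endloop
 endfacet
 facet normal 0.064 -0.148 0.987
  outer loop
   vertex 2.4 2.6 5.8
   vertex 3.0 0.2 5.4
   vertex 4.4 4.8 6.0
  endloop
 endfacet
 facet normal -0.342 0.228 0.912
  outer loop
   vertex 2.4 2.6 5.8
   vertex 4.4 4.8 6.0
   vertex 2.4 3.4 5.6
  endloop
 endfacet
 facet normal -0.246 -0.219 0.944
  outer loop
   vertex 2.4 2.6 5.8
   vertex 0.4 1.4 5.0
   vertex 3.0 0.2 5.4
  endloop
 endfacet
 facet normal -0.471 0.214 0.856
  outer loop
   vertex 2.4 2.6 5.8
   vertex 2.4 3.4 5.6
   vertex 0.4 1.4 5.0
  endloop
 endfacet
 facet normal -0.527 0.573 0.628
  outer loop
   vertex 1.6 4.2 4.2
   vertex 2.4 3.4 5.6
   vertex 4.4 4.8 6.0
  endloop
 endfacet
 facet normal -0.639 0.452 0.623
  outer loop
   vertex 1.6 4.2 4.2
   vertex 0.4 1.4 5.0
   vertex 2.4 3.4 5.6
  endloop
 endfacet
 facet normal -0.094 0.979 -0.180
  outer loop
   vertex 1.6 4.2 4.2
   vertex 4.4 4.8 6.0
   vertex 5.0 4.6 4.6
  endloop
 endfacet
 facet normal -0.921 0.356 -0.159
  outer loop
   vertex 1.6 4.2 4.2
   vertex 1.0 1.4 1.4
   vertex 0.2 0.4 3.8
  endloop
 endfacet
 facet normal -0.924 0.355 -0.142
  outer loop
   vertex 1.6 4.2 4.2
   vertex 0.2 0.4 3.8
   vertex 0.4 1.4 5.0
  endloop
 endfacet
 facet normal 0.721 -0.257 -0.644
  outer loop
   vertex 3.0 4.0 2.6
   vertex 5.0 4.6 4.6
   vertex 1.0 1.4 1.4
  endloop
 endfacet
 facet normal -0.091 0.975 -0.202
  outer loop
   vertex 3.0 4.0 2.6
   vertex 1.6 4.2 4.2
   vertex 5.0 4.6 4.6
  endloop
 endfacet
 facet normal -0.526 0.655 -0.542
  outer loop
   vertex 3.0 4.0 2.6
   vertex 1.0 1.4 1.4
   vertex 1.6 4.2 4.2
  endloop
 endfacet
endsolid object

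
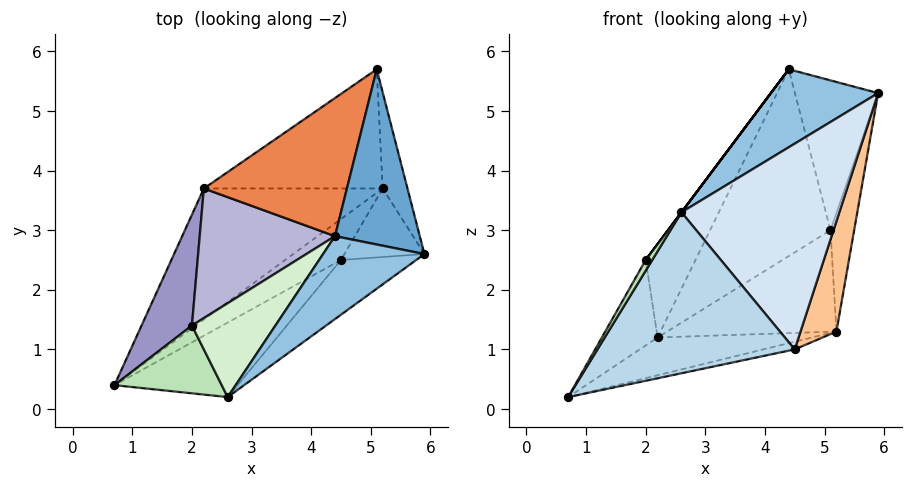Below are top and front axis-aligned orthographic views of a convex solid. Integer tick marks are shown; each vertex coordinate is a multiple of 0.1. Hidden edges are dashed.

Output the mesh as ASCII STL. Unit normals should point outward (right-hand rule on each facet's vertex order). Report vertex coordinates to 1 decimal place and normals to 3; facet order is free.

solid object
 facet normal 0.316 0.617 0.721
  outer loop
   vertex 4.4 2.9 5.7
   vertex 5.9 2.6 5.3
   vertex 5.1 5.7 3.0
  endloop
 endfacet
 facet normal 0.057 -0.684 0.727
  outer loop
   vertex 2.6 0.2 3.3
   vertex 5.9 2.6 5.3
   vertex 4.4 2.9 5.7
  endloop
 endfacet
 facet normal 0.508 -0.782 -0.362
  outer loop
   vertex 2.6 0.2 3.3
   vertex 0.7 0.4 0.2
   vertex 4.5 2.5 1.0
  endloop
 endfacet
 facet normal 0.651 -0.733 -0.195
  outer loop
   vertex 2.6 0.2 3.3
   vertex 4.5 2.5 1.0
   vertex 5.9 2.6 5.3
  endloop
 endfacet
 facet normal -0.678 0.591 0.437
  outer loop
   vertex 2.2 3.7 1.2
   vertex 4.4 2.9 5.7
   vertex 5.1 5.7 3.0
  endloop
 endfacet
 facet normal 0.979 0.158 -0.128
  outer loop
   vertex 5.2 3.7 1.3
   vertex 5.1 5.7 3.0
   vertex 5.9 2.6 5.3
  endloop
 endfacet
 facet normal 0.860 -0.434 -0.270
  outer loop
   vertex 5.2 3.7 1.3
   vertex 5.9 2.6 5.3
   vertex 4.5 2.5 1.0
  endloop
 endfacet
 facet normal 0.025 0.648 -0.761
  outer loop
   vertex 5.2 3.7 1.3
   vertex 2.2 3.7 1.2
   vertex 5.1 5.7 3.0
  endloop
 endfacet
 facet normal 0.104 0.183 -0.977
  outer loop
   vertex 5.2 3.7 1.3
   vertex 4.5 2.5 1.0
   vertex 0.7 0.4 0.2
  endloop
 endfacet
 facet normal 0.032 0.277 -0.960
  outer loop
   vertex 5.2 3.7 1.3
   vertex 0.7 0.4 0.2
   vertex 2.2 3.7 1.2
  endloop
 endfacet
 facet normal -0.852 -0.081 0.517
  outer loop
   vertex 2.0 1.4 2.5
   vertex 0.7 0.4 0.2
   vertex 2.6 0.2 3.3
  endloop
 endfacet
 facet normal -0.800 0.000 0.600
  outer loop
   vertex 2.0 1.4 2.5
   vertex 2.6 0.2 3.3
   vertex 4.4 2.9 5.7
  endloop
 endfacet
 facet normal -0.882 0.288 0.373
  outer loop
   vertex 2.0 1.4 2.5
   vertex 2.2 3.7 1.2
   vertex 0.7 0.4 0.2
  endloop
 endfacet
 facet normal -0.823 0.332 0.461
  outer loop
   vertex 2.0 1.4 2.5
   vertex 4.4 2.9 5.7
   vertex 2.2 3.7 1.2
  endloop
 endfacet
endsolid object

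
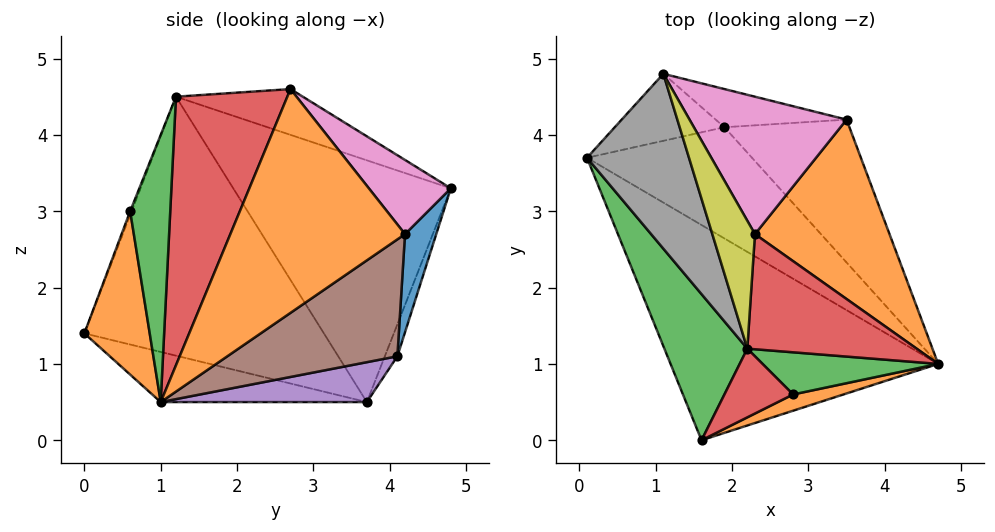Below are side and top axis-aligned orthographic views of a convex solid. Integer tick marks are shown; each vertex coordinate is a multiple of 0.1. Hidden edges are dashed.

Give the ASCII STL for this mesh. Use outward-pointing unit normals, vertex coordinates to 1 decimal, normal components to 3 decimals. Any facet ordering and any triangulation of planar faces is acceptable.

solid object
 facet normal -0.176 -0.299 -0.938
  outer loop
   vertex 1.6 0.0 1.4
   vertex 0.1 3.7 0.5
   vertex 4.7 1.0 0.5
  endloop
 endfacet
 facet normal 0.857 -0.033 0.515
  outer loop
   vertex 3.5 4.2 2.7
   vertex 2.3 2.7 4.6
   vertex 4.7 1.0 0.5
  endloop
 endfacet
 facet normal -0.909 -0.298 0.291
  outer loop
   vertex 2.2 1.2 4.5
   vertex 0.1 3.7 0.5
   vertex 1.6 0.0 1.4
  endloop
 endfacet
 facet normal 0.842 -0.092 0.531
  outer loop
   vertex 2.2 1.2 4.5
   vertex 4.7 1.0 0.5
   vertex 2.3 2.7 4.6
  endloop
 endfacet
 facet normal 0.218 0.372 -0.902
  outer loop
   vertex 1.9 4.1 1.1
   vertex 4.7 1.0 0.5
   vertex 0.1 3.7 0.5
  endloop
 endfacet
 facet normal 0.544 0.604 -0.582
  outer loop
   vertex 1.9 4.1 1.1
   vertex 3.5 4.2 2.7
   vertex 4.7 1.0 0.5
  endloop
 endfacet
 facet normal 0.333 0.626 0.705
  outer loop
   vertex 1.1 4.8 3.3
   vertex 2.3 2.7 4.6
   vertex 3.5 4.2 2.7
  endloop
 endfacet
 facet normal -0.911 -0.150 0.384
  outer loop
   vertex 1.1 4.8 3.3
   vertex 0.1 3.7 0.5
   vertex 2.2 1.2 4.5
  endloop
 endfacet
 facet normal -0.732 0.003 0.681
  outer loop
   vertex 1.1 4.8 3.3
   vertex 2.2 1.2 4.5
   vertex 2.3 2.7 4.6
  endloop
 endfacet
 facet normal -0.097 0.938 -0.334
  outer loop
   vertex 1.1 4.8 3.3
   vertex 1.9 4.1 1.1
   vertex 0.1 3.7 0.5
  endloop
 endfacet
 facet normal 0.179 0.954 -0.239
  outer loop
   vertex 1.1 4.8 3.3
   vertex 3.5 4.2 2.7
   vertex 1.9 4.1 1.1
  endloop
 endfacet
 facet normal 0.332 -0.938 0.102
  outer loop
   vertex 2.8 0.6 3.0
   vertex 1.6 0.0 1.4
   vertex 4.7 1.0 0.5
  endloop
 endfacet
 facet normal 0.736 -0.473 0.484
  outer loop
   vertex 2.8 0.6 3.0
   vertex 4.7 1.0 0.5
   vertex 2.2 1.2 4.5
  endloop
 endfacet
 facet normal -0.020 -0.931 0.364
  outer loop
   vertex 2.8 0.6 3.0
   vertex 2.2 1.2 4.5
   vertex 1.6 0.0 1.4
  endloop
 endfacet
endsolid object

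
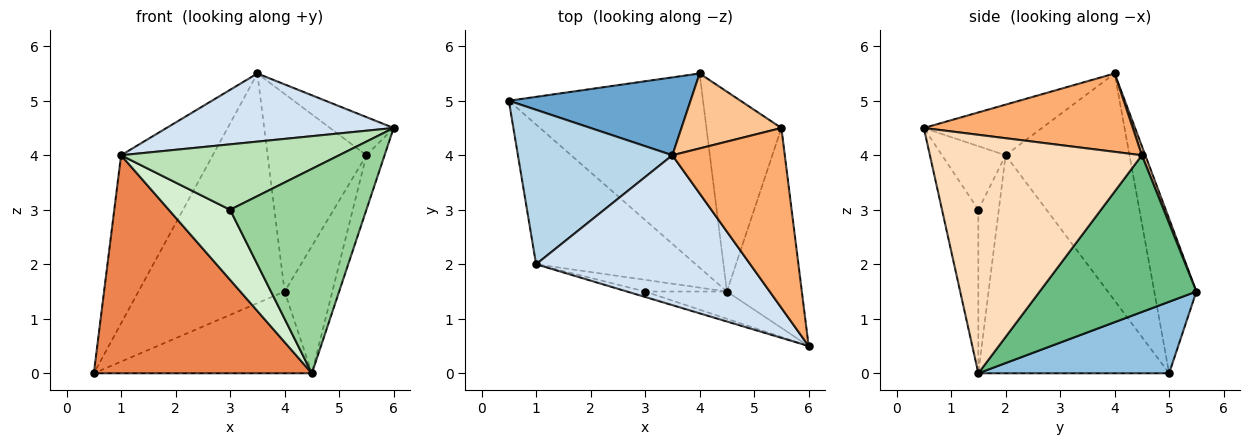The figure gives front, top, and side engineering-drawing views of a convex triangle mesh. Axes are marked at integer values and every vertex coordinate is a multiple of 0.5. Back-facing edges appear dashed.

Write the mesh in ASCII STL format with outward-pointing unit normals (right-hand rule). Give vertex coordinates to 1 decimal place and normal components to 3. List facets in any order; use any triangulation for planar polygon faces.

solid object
 facet normal -0.263 0.914 0.310
  outer loop
   vertex 3.5 4.0 5.5
   vertex 4.0 5.5 1.5
   vertex 0.5 5.0 0.0
  endloop
 endfacet
 facet normal 0.322 0.367 -0.873
  outer loop
   vertex 4.5 1.5 0.0
   vertex 0.5 5.0 0.0
   vertex 4.0 5.5 1.5
  endloop
 endfacet
 facet normal -0.705 0.522 0.480
  outer loop
   vertex 1.0 2.0 4.0
   vertex 3.5 4.0 5.5
   vertex 0.5 5.0 0.0
  endloop
 endfacet
 facet normal -0.210 -0.405 0.890
  outer loop
   vertex 1.0 2.0 4.0
   vertex 6.0 0.5 4.5
   vertex 3.5 4.0 5.5
  endloop
 endfacet
 facet normal -0.593 -0.678 -0.434
  outer loop
   vertex 1.0 2.0 4.0
   vertex 0.5 5.0 0.0
   vertex 4.5 1.5 0.0
  endloop
 endfacet
 facet normal 0.563 0.171 0.808
  outer loop
   vertex 5.5 4.5 4.0
   vertex 3.5 4.0 5.5
   vertex 6.0 0.5 4.5
  endloop
 endfacet
 facet normal 0.032 0.935 0.354
  outer loop
   vertex 5.5 4.5 4.0
   vertex 4.0 5.5 1.5
   vertex 3.5 4.0 5.5
  endloop
 endfacet
 facet normal 0.951 0.081 -0.299
  outer loop
   vertex 5.5 4.5 4.0
   vertex 6.0 0.5 4.5
   vertex 4.5 1.5 0.0
  endloop
 endfacet
 facet normal 0.870 0.265 -0.416
  outer loop
   vertex 5.5 4.5 4.0
   vertex 4.5 1.5 0.0
   vertex 4.0 5.5 1.5
  endloop
 endfacet
 facet normal -0.256 -0.958 -0.128
  outer loop
   vertex 3.0 1.5 3.0
   vertex 4.5 1.5 0.0
   vertex 6.0 0.5 4.5
  endloop
 endfacet
 facet normal -0.279 -0.957 -0.080
  outer loop
   vertex 3.0 1.5 3.0
   vertex 6.0 0.5 4.5
   vertex 1.0 2.0 4.0
  endloop
 endfacet
 facet normal -0.312 -0.937 -0.156
  outer loop
   vertex 3.0 1.5 3.0
   vertex 1.0 2.0 4.0
   vertex 4.5 1.5 0.0
  endloop
 endfacet
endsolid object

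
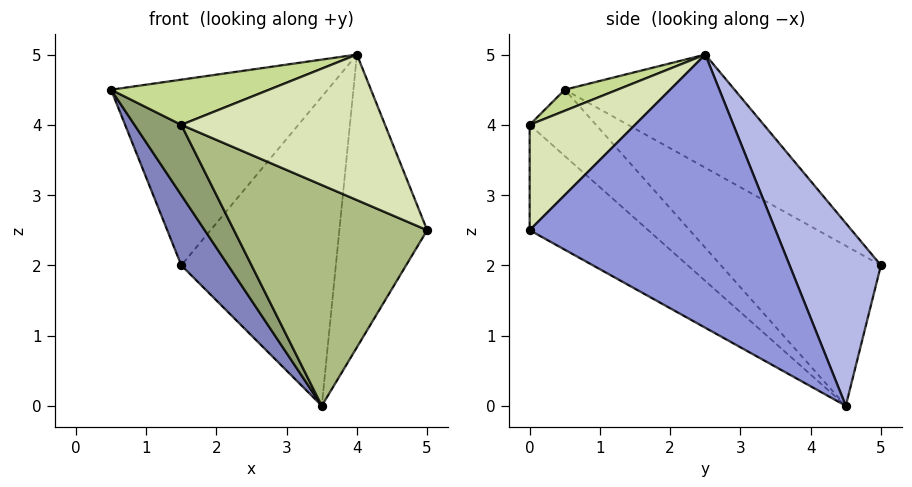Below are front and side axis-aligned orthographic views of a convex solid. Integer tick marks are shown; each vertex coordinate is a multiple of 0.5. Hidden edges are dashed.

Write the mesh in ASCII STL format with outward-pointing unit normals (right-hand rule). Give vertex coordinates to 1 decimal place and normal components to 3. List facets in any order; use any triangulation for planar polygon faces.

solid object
 facet normal -0.401 0.511 0.760
  outer loop
   vertex 4.0 2.5 5.0
   vertex 1.5 5.0 2.0
   vertex 0.5 0.5 4.5
  endloop
 endfacet
 facet normal -0.717 -0.210 -0.665
  outer loop
   vertex 3.5 4.5 0.0
   vertex 0.5 0.5 4.5
   vertex 1.5 5.0 2.0
  endloop
 endfacet
 facet normal 0.941 0.336 0.040
  outer loop
   vertex 3.5 4.5 0.0
   vertex 4.0 2.5 5.0
   vertex 5.0 0.0 2.5
  endloop
 endfacet
 facet normal 0.488 0.826 0.282
  outer loop
   vertex 3.5 4.5 0.0
   vertex 1.5 5.0 2.0
   vertex 4.0 2.5 5.0
  endloop
 endfacet
 facet normal -0.561 -0.396 -0.727
  outer loop
   vertex 1.5 0.0 4.0
   vertex 0.5 0.5 4.5
   vertex 3.5 4.5 0.0
  endloop
 endfacet
 facet normal -0.331 -0.540 -0.773
  outer loop
   vertex 1.5 0.0 4.0
   vertex 3.5 4.5 0.0
   vertex 5.0 0.0 2.5
  endloop
 endfacet
 facet normal 0.169 -0.507 0.845
  outer loop
   vertex 1.5 0.0 4.0
   vertex 4.0 2.5 5.0
   vertex 0.5 0.5 4.5
  endloop
 endfacet
 facet normal 0.313 -0.606 0.731
  outer loop
   vertex 1.5 0.0 4.0
   vertex 5.0 0.0 2.5
   vertex 4.0 2.5 5.0
  endloop
 endfacet
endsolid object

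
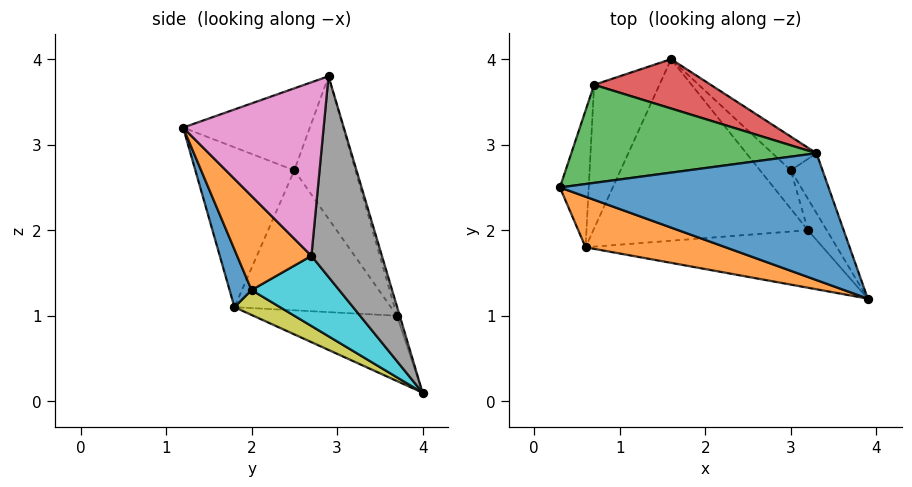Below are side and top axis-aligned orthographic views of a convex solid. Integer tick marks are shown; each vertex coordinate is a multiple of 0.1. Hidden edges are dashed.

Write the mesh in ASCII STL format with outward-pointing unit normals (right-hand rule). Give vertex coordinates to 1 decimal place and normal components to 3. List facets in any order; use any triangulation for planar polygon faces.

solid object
 facet normal -0.267 -0.403 0.875
  outer loop
   vertex 3.3 2.9 3.8
   vertex 0.3 2.5 2.7
   vertex 3.9 1.2 3.2
  endloop
 endfacet
 facet normal -0.361 -0.877 0.316
  outer loop
   vertex 0.6 1.8 1.1
   vertex 3.9 1.2 3.2
   vertex 0.3 2.5 2.7
  endloop
 endfacet
 facet normal -0.293 0.812 0.504
  outer loop
   vertex 0.7 3.7 1.0
   vertex 0.3 2.5 2.7
   vertex 3.3 2.9 3.8
  endloop
 endfacet
 facet normal -0.024 0.955 0.295
  outer loop
   vertex 0.7 3.7 1.0
   vertex 3.3 2.9 3.8
   vertex 1.6 4.0 0.1
  endloop
 endfacet
 facet normal -0.979 0.041 -0.201
  outer loop
   vertex 0.7 3.7 1.0
   vertex 0.6 1.8 1.1
   vertex 0.3 2.5 2.7
  endloop
 endfacet
 facet normal -0.707 0.000 -0.707
  outer loop
   vertex 0.7 3.7 1.0
   vertex 1.6 4.0 0.1
   vertex 0.6 1.8 1.1
  endloop
 endfacet
 facet normal 0.910 0.380 -0.166
  outer loop
   vertex 3.0 2.7 1.7
   vertex 3.3 2.9 3.8
   vertex 3.9 1.2 3.2
  endloop
 endfacet
 facet normal 0.767 0.619 -0.169
  outer loop
   vertex 3.0 2.7 1.7
   vertex 1.6 4.0 0.1
   vertex 3.3 2.9 3.8
  endloop
 endfacet
 facet normal 0.103 -0.450 -0.887
  outer loop
   vertex 3.2 2.0 1.3
   vertex 0.6 1.8 1.1
   vertex 1.6 4.0 0.1
  endloop
 endfacet
 facet normal 0.822 0.441 -0.361
  outer loop
   vertex 3.2 2.0 1.3
   vertex 1.6 4.0 0.1
   vertex 3.0 2.7 1.7
  endloop
 endfacet
 facet normal 0.102 -0.903 -0.418
  outer loop
   vertex 3.2 2.0 1.3
   vertex 3.9 1.2 3.2
   vertex 0.6 1.8 1.1
  endloop
 endfacet
 facet normal 0.913 0.365 -0.183
  outer loop
   vertex 3.2 2.0 1.3
   vertex 3.0 2.7 1.7
   vertex 3.9 1.2 3.2
  endloop
 endfacet
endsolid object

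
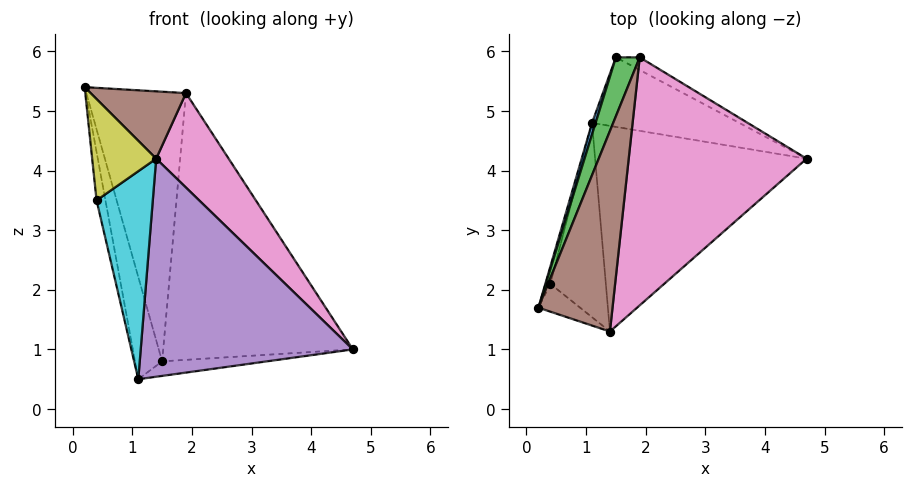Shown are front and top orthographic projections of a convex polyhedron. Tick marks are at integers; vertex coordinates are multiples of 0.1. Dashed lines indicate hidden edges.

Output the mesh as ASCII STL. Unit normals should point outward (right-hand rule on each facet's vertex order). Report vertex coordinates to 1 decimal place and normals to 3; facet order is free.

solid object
 facet normal -0.942 0.333 0.037
  outer loop
   vertex 1.1 4.8 0.5
   vertex 0.2 1.7 5.4
   vertex 1.5 5.9 0.8
  endloop
 endfacet
 facet normal 0.168 0.202 -0.965
  outer loop
   vertex 1.1 4.8 0.5
   vertex 1.5 5.9 0.8
   vertex 4.7 4.2 1.0
  endloop
 endfacet
 facet normal -0.923 0.376 0.082
  outer loop
   vertex 1.9 5.9 5.3
   vertex 1.5 5.9 0.8
   vertex 0.2 1.7 5.4
  endloop
 endfacet
 facet normal 0.471 0.881 -0.042
  outer loop
   vertex 1.9 5.9 5.3
   vertex 4.7 4.2 1.0
   vertex 1.5 5.9 0.8
  endloop
 endfacet
 facet normal -0.026 -0.727 -0.686
  outer loop
   vertex 1.4 1.3 4.2
   vertex 1.1 4.8 0.5
   vertex 4.7 4.2 1.0
  endloop
 endfacet
 facet normal 0.644 -0.243 0.725
  outer loop
   vertex 1.4 1.3 4.2
   vertex 1.9 5.9 5.3
   vertex 0.2 1.7 5.4
  endloop
 endfacet
 facet normal 0.773 -0.226 0.593
  outer loop
   vertex 1.4 1.3 4.2
   vertex 4.7 4.2 1.0
   vertex 1.9 5.9 5.3
  endloop
 endfacet
 facet normal -0.981 0.182 -0.065
  outer loop
   vertex 0.4 2.1 3.5
   vertex 0.2 1.7 5.4
   vertex 1.1 4.8 0.5
  endloop
 endfacet
 facet normal -0.506 -0.832 -0.228
  outer loop
   vertex 0.4 2.1 3.5
   vertex 1.4 1.3 4.2
   vertex 0.2 1.7 5.4
  endloop
 endfacet
 facet normal -0.106 -0.727 -0.679
  outer loop
   vertex 0.4 2.1 3.5
   vertex 1.1 4.8 0.5
   vertex 1.4 1.3 4.2
  endloop
 endfacet
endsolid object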